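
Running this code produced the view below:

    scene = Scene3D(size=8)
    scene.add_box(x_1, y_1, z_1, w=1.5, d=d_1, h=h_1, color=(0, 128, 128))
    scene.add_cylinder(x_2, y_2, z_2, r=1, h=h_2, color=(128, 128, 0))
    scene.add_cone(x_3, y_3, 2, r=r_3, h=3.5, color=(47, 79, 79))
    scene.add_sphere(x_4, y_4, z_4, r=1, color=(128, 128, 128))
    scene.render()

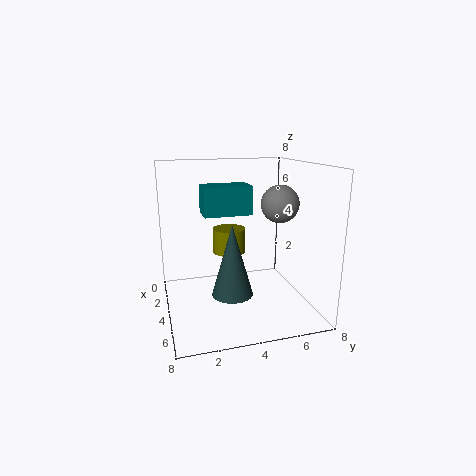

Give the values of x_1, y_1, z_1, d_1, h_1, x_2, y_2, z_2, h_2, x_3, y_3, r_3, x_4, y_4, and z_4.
x_1 = 3.5, y_1 = 2, z_1 = 5.5, d_1 = 2.5, h_1 = 1.5, x_2 = 2, y_2 = 4, z_2 = 2.5, h_2 = 1.5, x_3 = 6.5, y_3 = 3, r_3 = 1, x_4 = 5, y_4 = 6, z_4 = 6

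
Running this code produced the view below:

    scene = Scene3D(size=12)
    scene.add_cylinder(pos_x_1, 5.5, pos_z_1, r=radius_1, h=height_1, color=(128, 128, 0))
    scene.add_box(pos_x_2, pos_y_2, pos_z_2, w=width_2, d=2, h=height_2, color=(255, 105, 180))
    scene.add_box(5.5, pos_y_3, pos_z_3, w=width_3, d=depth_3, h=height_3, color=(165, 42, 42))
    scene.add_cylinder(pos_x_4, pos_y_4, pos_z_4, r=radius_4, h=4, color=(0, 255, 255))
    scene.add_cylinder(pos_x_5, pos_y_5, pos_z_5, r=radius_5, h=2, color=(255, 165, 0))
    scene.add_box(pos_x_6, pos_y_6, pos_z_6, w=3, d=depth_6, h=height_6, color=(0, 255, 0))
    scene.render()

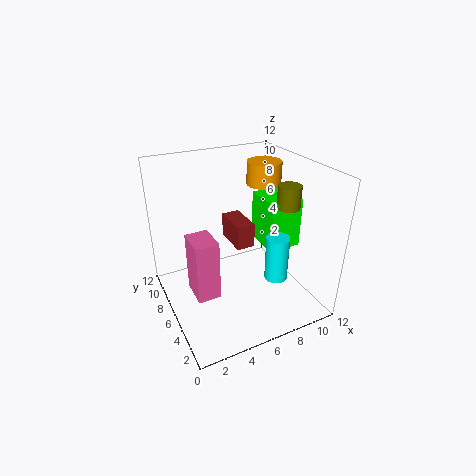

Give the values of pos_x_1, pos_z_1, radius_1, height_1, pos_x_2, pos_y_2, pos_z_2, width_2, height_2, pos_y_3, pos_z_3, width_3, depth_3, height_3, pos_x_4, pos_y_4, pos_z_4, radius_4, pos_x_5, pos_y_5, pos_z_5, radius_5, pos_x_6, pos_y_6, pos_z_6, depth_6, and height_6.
pos_x_1 = 10.5, pos_z_1 = 8, radius_1 = 1, height_1 = 2, pos_x_2 = 0.5, pos_y_2 = 0.5, pos_z_2 = 5.5, width_2 = 1.5, height_2 = 4, pos_y_3 = 5, pos_z_3 = 5.5, width_3 = 1.5, depth_3 = 3, height_3 = 2, pos_x_4 = 9, pos_y_4 = 4.5, pos_z_4 = 2, radius_4 = 1, pos_x_5 = 9.5, pos_y_5 = 8, pos_z_5 = 9.5, radius_5 = 1.5, pos_x_6 = 9, pos_y_6 = 5.5, pos_z_6 = 4, depth_6 = 3.5, height_6 = 4.5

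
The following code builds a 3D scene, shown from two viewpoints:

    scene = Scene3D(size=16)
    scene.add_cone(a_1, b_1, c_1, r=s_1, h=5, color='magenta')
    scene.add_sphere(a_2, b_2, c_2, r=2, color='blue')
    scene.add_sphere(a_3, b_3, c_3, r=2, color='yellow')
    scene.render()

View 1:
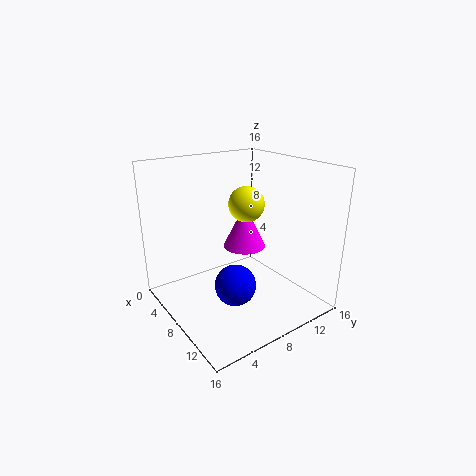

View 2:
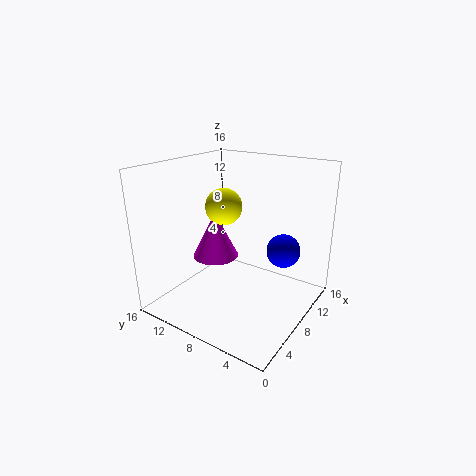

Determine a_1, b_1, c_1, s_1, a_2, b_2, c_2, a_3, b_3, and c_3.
a_1 = 6.5, b_1 = 10, c_1 = 6, s_1 = 2.5, a_2 = 12.5, b_2 = 4.5, c_2 = 5.5, a_3 = 7.5, b_3 = 9.5, c_3 = 11.5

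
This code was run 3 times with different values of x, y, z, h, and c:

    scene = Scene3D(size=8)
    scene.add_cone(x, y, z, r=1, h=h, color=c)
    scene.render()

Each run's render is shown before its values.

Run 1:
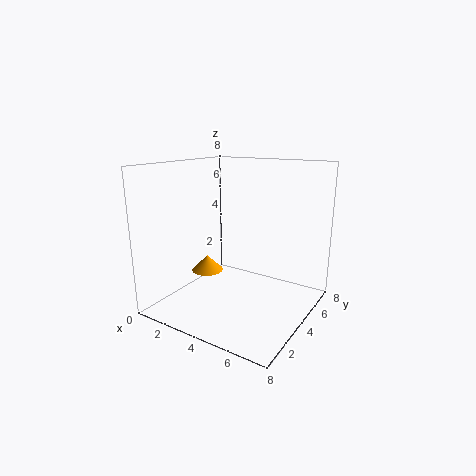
x = 1; y = 5; z = 1; h = 1; c = 'orange'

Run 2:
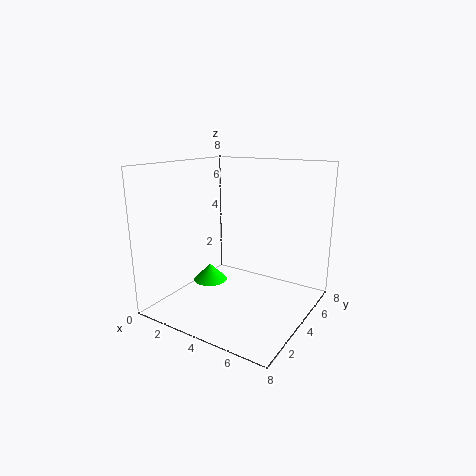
x = 2; y = 4; z = 1; h = 1; c = 'lime'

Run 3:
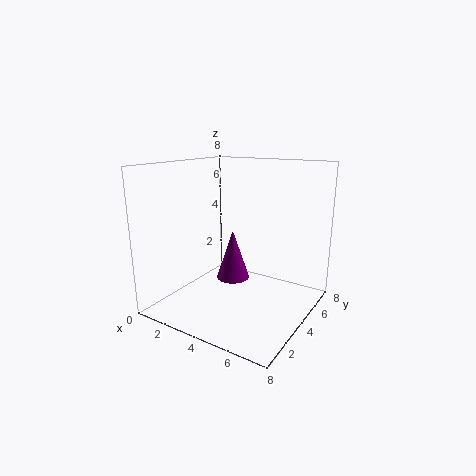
x = 3; y = 5; z = 1; h = 3; c = 'purple'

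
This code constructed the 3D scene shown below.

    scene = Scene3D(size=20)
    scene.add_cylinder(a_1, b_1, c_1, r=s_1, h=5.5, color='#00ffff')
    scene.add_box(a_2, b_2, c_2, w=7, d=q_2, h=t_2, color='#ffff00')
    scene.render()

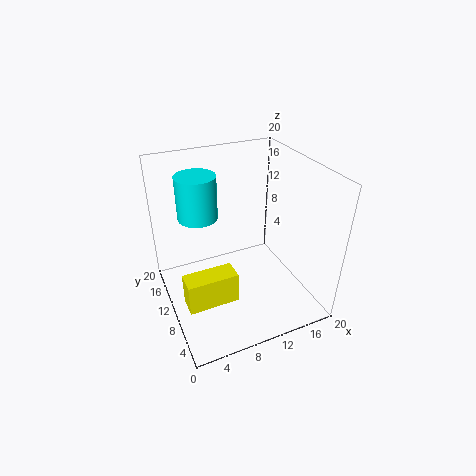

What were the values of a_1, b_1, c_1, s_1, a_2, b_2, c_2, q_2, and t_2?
a_1 = 4.5, b_1 = 10, c_1 = 14.5, s_1 = 2.5, a_2 = 1.5, b_2 = 6.5, c_2 = 2, q_2 = 3, t_2 = 4.5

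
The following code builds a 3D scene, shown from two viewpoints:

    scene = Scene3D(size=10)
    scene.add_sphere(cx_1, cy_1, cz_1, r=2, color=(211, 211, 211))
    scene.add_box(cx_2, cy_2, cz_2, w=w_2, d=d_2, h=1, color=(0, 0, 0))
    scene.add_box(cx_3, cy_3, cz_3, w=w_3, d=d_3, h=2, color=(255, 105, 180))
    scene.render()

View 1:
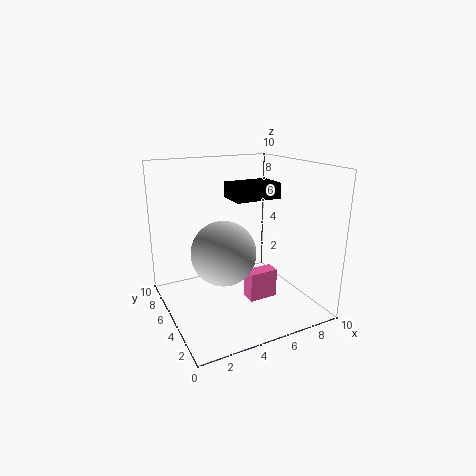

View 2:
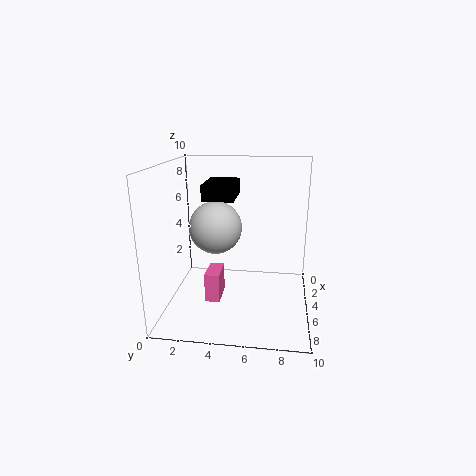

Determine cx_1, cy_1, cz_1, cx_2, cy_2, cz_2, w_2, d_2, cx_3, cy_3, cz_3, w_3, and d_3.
cx_1 = 3
cy_1 = 3
cz_1 = 5
cx_2 = 4
cy_2 = 3
cz_2 = 8
w_2 = 3
d_2 = 2
cx_3 = 5
cy_3 = 3
cz_3 = 1
w_3 = 2
d_3 = 1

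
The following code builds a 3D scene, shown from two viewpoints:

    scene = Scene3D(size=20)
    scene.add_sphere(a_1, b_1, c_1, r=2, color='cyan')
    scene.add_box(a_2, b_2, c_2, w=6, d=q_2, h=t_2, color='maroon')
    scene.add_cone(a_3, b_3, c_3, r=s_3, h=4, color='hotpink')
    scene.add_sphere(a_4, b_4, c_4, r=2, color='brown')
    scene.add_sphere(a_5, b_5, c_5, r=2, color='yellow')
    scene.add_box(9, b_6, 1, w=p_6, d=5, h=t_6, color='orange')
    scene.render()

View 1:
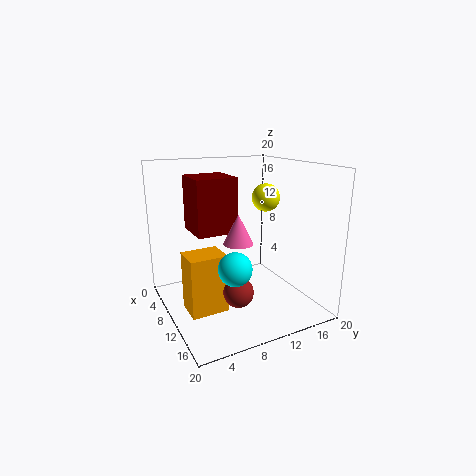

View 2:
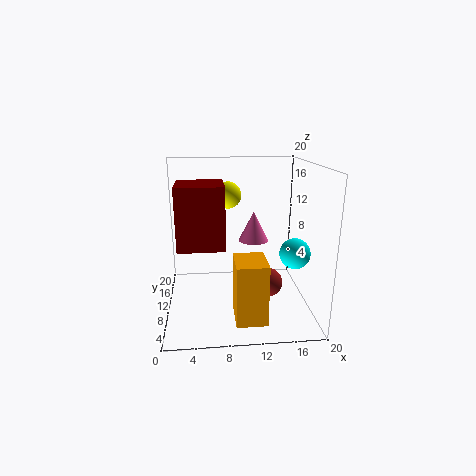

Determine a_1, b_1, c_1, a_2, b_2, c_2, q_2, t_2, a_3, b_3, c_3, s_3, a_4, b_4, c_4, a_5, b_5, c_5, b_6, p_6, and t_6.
a_1 = 17, b_1 = 6, c_1 = 9, a_2 = 2, b_2 = 5, c_2 = 10, q_2 = 6, t_2 = 8, a_3 = 12, b_3 = 9, c_3 = 10, s_3 = 2, a_4 = 14, b_4 = 8, c_4 = 4, a_5 = 9, b_5 = 15, c_5 = 15, b_6 = 2, p_6 = 4, t_6 = 8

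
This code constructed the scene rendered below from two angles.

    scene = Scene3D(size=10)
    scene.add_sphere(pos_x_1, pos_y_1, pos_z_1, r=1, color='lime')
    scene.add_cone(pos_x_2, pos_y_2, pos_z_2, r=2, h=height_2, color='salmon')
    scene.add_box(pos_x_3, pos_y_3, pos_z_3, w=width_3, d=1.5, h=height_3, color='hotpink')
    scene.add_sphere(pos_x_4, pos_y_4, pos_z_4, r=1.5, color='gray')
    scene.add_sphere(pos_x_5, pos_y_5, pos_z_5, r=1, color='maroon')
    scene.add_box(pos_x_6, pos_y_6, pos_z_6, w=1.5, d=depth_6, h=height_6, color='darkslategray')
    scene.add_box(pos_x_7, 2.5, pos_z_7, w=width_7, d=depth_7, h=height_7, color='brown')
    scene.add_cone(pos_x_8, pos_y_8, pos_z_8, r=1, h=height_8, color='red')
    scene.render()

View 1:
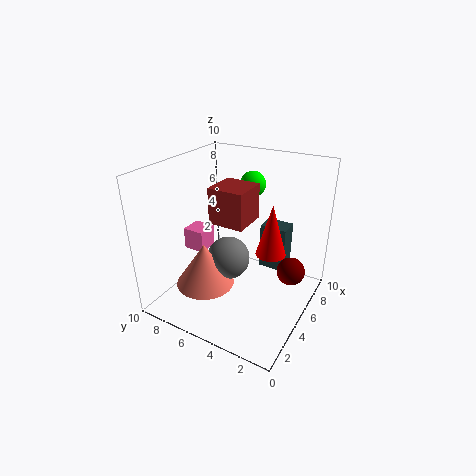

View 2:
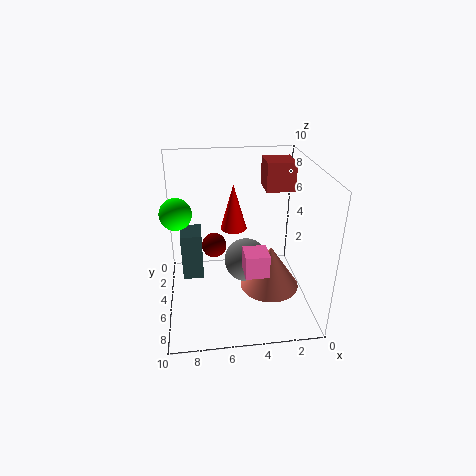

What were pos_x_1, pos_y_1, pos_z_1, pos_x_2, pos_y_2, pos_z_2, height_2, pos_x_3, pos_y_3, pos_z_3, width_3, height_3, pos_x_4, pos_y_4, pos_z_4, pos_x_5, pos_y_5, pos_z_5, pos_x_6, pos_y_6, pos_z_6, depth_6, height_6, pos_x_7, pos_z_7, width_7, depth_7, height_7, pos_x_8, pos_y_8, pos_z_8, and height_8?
pos_x_1 = 9; pos_y_1 = 6; pos_z_1 = 7.5; pos_x_2 = 3; pos_y_2 = 6.5; pos_z_2 = 2; height_2 = 3; pos_x_3 = 3.5; pos_y_3 = 7; pos_z_3 = 4; width_3 = 1.5; height_3 = 1.5; pos_x_4 = 4.5; pos_y_4 = 5.5; pos_z_4 = 3.5; pos_x_5 = 6.5; pos_y_5 = 1.5; pos_z_5 = 2.5; pos_x_6 = 7.5; pos_y_6 = 2.5; pos_z_6 = 1.5; depth_6 = 2; height_6 = 3.5; pos_x_7 = 1; pos_z_7 = 8; width_7 = 2; depth_7 = 2; height_7 = 2; pos_x_8 = 5; pos_y_8 = 2.5; pos_z_8 = 4.5; height_8 = 3.5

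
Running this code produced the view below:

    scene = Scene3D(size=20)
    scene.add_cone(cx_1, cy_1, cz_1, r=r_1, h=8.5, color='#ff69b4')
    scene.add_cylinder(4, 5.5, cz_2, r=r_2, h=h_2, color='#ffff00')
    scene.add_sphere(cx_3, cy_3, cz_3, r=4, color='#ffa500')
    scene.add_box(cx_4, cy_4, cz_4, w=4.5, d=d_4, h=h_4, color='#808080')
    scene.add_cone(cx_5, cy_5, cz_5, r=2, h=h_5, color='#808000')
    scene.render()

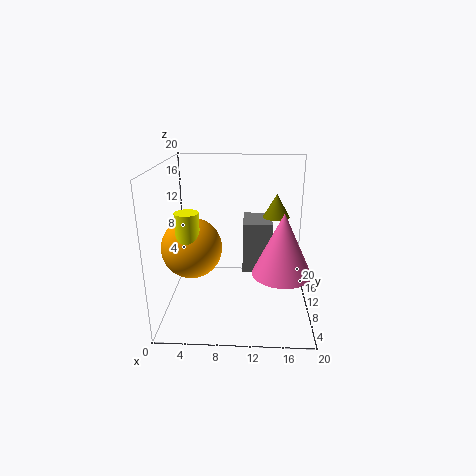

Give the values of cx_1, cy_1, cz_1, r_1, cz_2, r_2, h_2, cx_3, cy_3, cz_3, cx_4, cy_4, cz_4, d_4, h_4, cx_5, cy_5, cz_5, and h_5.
cx_1 = 16; cy_1 = 7.5; cz_1 = 6; r_1 = 4; cz_2 = 9.5; r_2 = 1.5; h_2 = 5.5; cx_3 = 4; cy_3 = 7.5; cz_3 = 9.5; cx_4 = 10.5; cy_4 = 14; cz_4 = 2.5; d_4 = 6; h_4 = 8; cx_5 = 15.5; cy_5 = 15; cz_5 = 11.5; h_5 = 3.5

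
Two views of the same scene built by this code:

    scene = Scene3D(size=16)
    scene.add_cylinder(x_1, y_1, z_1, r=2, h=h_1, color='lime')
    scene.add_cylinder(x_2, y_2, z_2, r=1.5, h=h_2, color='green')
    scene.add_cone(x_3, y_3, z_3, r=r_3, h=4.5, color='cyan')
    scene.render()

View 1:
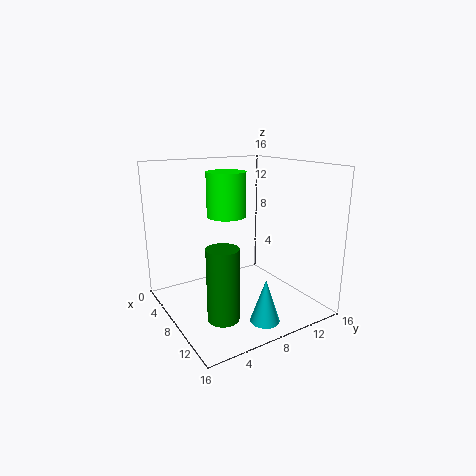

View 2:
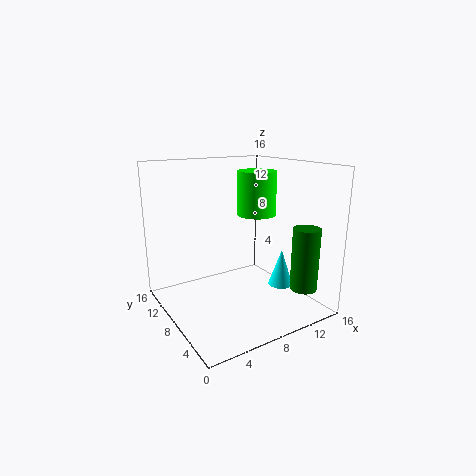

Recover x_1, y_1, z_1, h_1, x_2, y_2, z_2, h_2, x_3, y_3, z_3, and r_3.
x_1 = 9
y_1 = 6
z_1 = 11
h_1 = 4.5
x_2 = 13.5
y_2 = 3
z_2 = 2.5
h_2 = 7
x_3 = 14
y_3 = 7.5
z_3 = 1
r_3 = 1.5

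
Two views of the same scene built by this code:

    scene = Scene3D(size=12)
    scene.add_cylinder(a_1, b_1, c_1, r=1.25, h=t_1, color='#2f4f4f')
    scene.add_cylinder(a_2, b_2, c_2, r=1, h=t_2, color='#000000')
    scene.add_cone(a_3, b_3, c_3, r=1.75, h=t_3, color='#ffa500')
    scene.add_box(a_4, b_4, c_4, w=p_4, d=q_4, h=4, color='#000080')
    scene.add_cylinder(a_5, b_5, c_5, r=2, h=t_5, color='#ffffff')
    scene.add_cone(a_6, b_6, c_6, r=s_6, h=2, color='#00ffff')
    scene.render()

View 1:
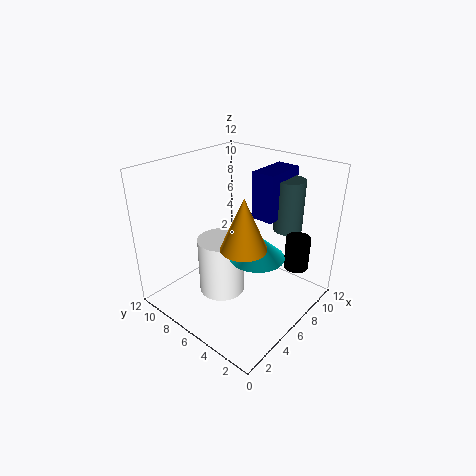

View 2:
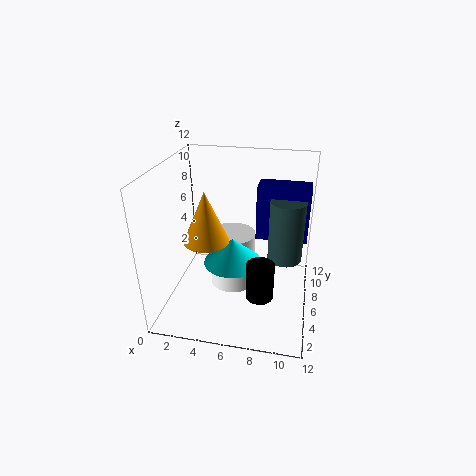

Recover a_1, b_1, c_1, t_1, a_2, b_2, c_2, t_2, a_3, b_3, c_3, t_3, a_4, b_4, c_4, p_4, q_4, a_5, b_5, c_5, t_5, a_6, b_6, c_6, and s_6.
a_1 = 10, b_1 = 3.75, c_1 = 6, t_1 = 4.5, a_2 = 8.5, b_2 = 1.75, c_2 = 3.75, t_2 = 2.75, a_3 = 4, b_3 = 3.75, c_3 = 6.75, t_3 = 4, a_4 = 7.75, b_4 = 4, c_4 = 7.25, p_4 = 3.75, q_4 = 2, a_5 = 5.25, b_5 = 7.25, c_5 = 0.75, t_5 = 5, a_6 = 6, b_6 = 4, c_6 = 5, s_6 = 2.25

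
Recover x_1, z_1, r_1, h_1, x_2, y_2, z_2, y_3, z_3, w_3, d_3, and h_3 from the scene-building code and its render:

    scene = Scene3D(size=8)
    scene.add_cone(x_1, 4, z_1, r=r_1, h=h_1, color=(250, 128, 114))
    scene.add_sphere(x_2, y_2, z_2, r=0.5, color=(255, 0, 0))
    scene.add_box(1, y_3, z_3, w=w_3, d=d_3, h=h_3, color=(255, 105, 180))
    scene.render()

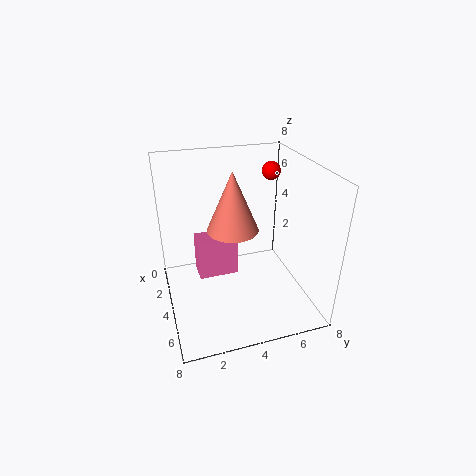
x_1 = 3
z_1 = 4
r_1 = 1.5
h_1 = 3.5
x_2 = 3.5
y_2 = 6
z_2 = 7.5
y_3 = 2
z_3 = 0.5
w_3 = 1.5
d_3 = 2.5
h_3 = 2.5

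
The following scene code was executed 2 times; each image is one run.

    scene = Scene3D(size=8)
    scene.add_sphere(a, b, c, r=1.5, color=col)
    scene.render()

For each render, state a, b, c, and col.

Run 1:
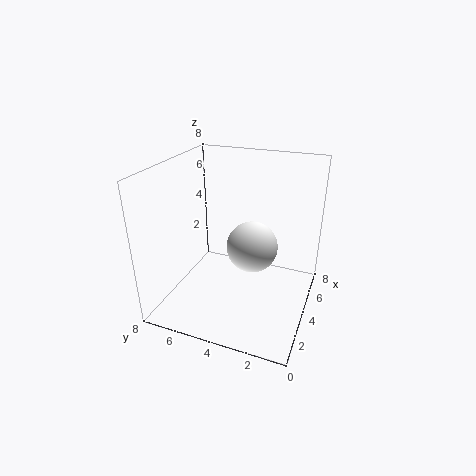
a = 5
b = 3.5
c = 3
col = 'white'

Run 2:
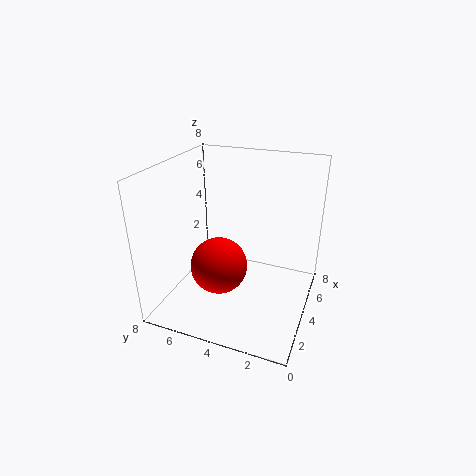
a = 2.5
b = 4.5
c = 3
col = 'red'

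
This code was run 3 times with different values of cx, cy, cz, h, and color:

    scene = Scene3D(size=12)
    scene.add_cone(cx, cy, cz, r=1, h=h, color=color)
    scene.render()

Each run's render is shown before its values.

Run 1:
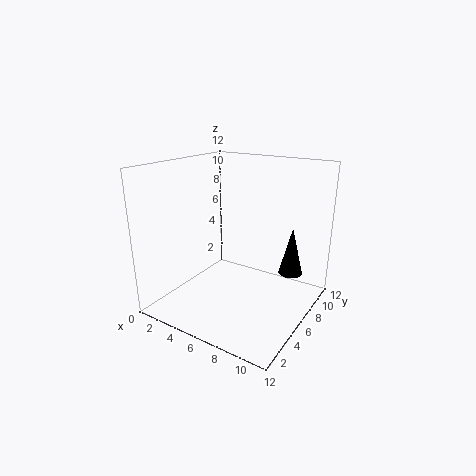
cx = 10, cy = 8, cz = 3, h = 4, color = 'black'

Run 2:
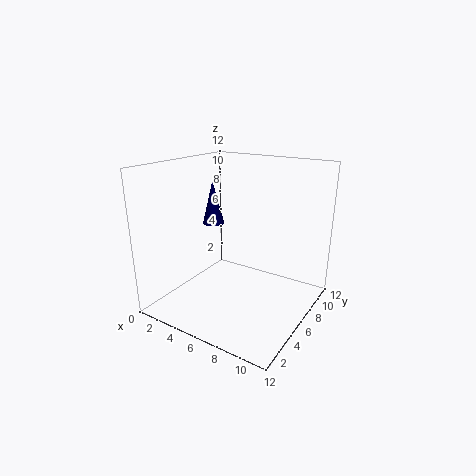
cx = 2, cy = 8, cz = 6, h = 4, color = 'navy'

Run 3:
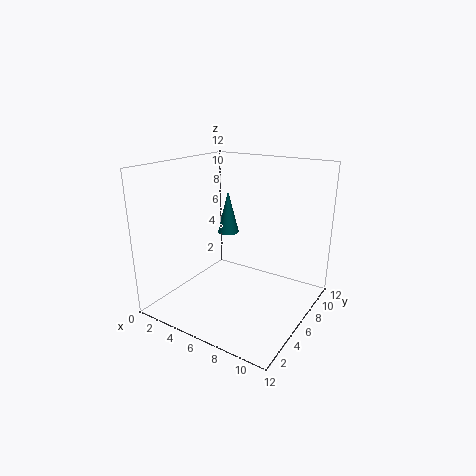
cx = 3, cy = 9, cz = 5, h = 4, color = 'teal'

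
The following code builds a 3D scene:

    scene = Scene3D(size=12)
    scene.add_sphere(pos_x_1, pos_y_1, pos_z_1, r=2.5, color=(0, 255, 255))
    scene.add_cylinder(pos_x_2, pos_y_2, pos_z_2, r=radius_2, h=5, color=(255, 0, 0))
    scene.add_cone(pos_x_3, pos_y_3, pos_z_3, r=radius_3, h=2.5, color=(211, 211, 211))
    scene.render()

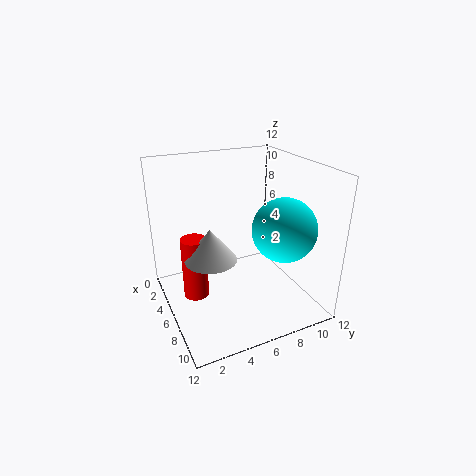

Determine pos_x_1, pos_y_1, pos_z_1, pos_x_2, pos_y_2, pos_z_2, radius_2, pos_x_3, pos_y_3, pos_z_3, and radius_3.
pos_x_1 = 9, pos_y_1 = 8.5, pos_z_1 = 7.5, pos_x_2 = 6.5, pos_y_2 = 2, pos_z_2 = 2, radius_2 = 1, pos_x_3 = 7.5, pos_y_3 = 3, pos_z_3 = 5.5, radius_3 = 2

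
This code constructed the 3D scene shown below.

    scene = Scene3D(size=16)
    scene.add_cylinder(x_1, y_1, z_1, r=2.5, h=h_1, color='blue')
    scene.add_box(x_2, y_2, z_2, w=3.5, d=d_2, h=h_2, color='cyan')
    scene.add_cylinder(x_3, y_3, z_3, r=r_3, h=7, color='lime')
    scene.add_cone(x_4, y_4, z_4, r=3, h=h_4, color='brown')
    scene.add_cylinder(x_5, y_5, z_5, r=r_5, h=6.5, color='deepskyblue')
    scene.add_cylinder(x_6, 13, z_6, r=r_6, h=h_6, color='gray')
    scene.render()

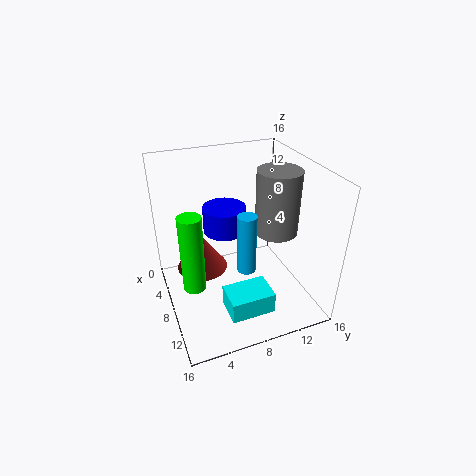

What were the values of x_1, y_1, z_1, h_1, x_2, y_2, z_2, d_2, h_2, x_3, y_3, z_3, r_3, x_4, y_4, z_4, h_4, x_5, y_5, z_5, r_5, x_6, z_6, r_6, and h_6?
x_1 = 5, y_1 = 7.5, z_1 = 7.5, h_1 = 3, x_2 = 9.5, y_2 = 5.5, z_2 = 0.5, d_2 = 5, h_2 = 2.5, x_3 = 14, y_3 = 1.5, z_3 = 8, r_3 = 1, x_4 = 5, y_4 = 4.5, z_4 = 3, h_4 = 4.5, x_5 = 10.5, y_5 = 8, z_5 = 5.5, r_5 = 1, x_6 = 7.5, z_6 = 7.5, r_6 = 2.5, h_6 = 7.5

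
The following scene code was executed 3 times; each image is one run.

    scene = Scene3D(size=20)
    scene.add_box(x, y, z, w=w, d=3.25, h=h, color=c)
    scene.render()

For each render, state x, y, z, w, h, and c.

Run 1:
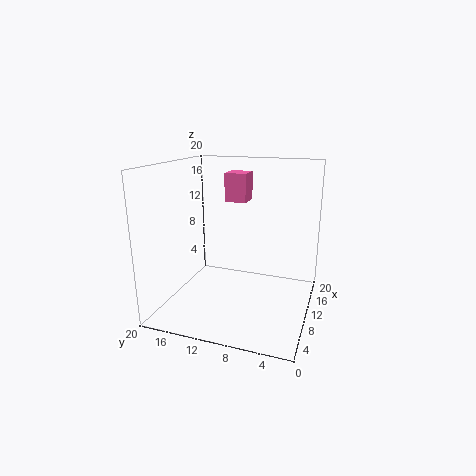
x = 14
y = 10.25
z = 14
w = 3.5
h = 4.25
c = 'hotpink'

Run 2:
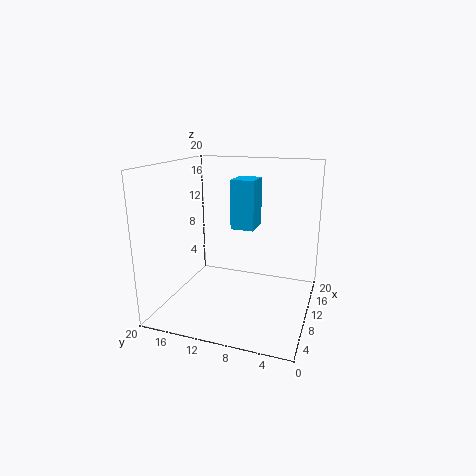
x = 9.75
y = 7.75
z = 11.25
w = 4
h = 6.75
c = 'deepskyblue'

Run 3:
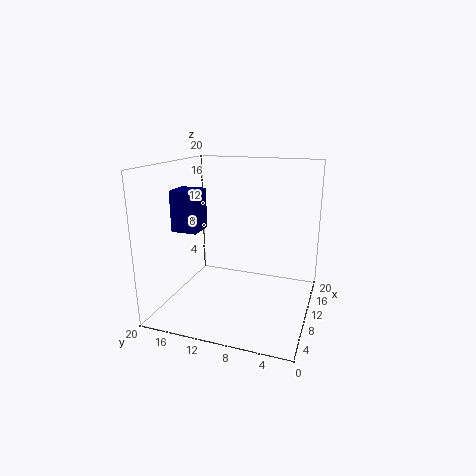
x = 2.75
y = 12.75
z = 12.5
w = 3.25
h = 5
c = 'navy'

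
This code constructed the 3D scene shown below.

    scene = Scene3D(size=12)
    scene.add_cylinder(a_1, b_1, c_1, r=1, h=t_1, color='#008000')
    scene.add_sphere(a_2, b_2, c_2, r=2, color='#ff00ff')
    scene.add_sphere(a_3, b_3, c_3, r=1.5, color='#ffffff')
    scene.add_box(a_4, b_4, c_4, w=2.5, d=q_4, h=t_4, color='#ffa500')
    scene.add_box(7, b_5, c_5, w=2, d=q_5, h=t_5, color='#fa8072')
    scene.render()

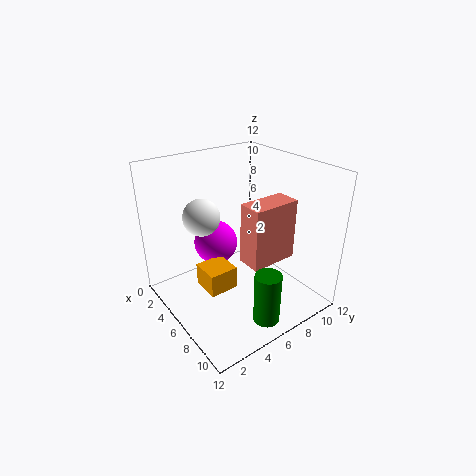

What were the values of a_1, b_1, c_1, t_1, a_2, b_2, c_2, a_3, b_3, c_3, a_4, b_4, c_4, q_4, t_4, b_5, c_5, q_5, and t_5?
a_1 = 11; b_1 = 5; c_1 = 1.5; t_1 = 4; a_2 = 2.5; b_2 = 6; c_2 = 4; a_3 = 4.5; b_3 = 3.5; c_3 = 8; a_4 = 4; b_4 = 3; c_4 = 1.5; q_4 = 2.5; t_4 = 2; b_5 = 5.5; c_5 = 4.5; q_5 = 4; t_5 = 5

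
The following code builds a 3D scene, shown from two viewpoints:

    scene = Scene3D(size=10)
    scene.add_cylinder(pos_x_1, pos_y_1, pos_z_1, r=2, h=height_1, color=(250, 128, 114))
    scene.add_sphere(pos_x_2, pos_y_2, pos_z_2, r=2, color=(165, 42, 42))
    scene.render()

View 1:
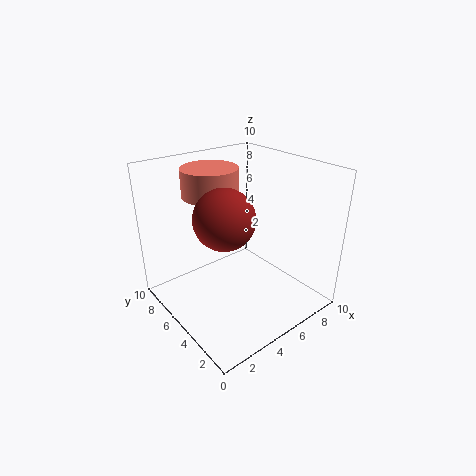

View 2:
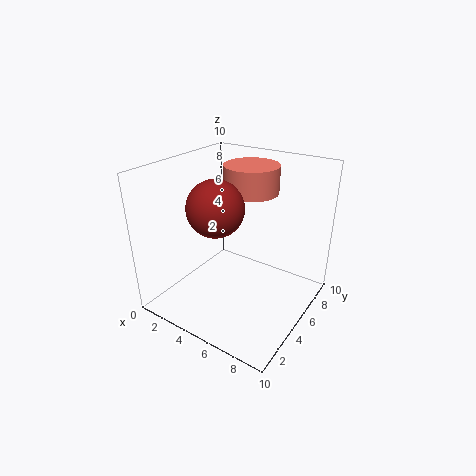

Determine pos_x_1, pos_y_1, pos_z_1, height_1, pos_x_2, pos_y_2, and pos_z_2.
pos_x_1 = 4.5, pos_y_1 = 7.5, pos_z_1 = 7.5, height_1 = 2, pos_x_2 = 3.5, pos_y_2 = 4.5, pos_z_2 = 7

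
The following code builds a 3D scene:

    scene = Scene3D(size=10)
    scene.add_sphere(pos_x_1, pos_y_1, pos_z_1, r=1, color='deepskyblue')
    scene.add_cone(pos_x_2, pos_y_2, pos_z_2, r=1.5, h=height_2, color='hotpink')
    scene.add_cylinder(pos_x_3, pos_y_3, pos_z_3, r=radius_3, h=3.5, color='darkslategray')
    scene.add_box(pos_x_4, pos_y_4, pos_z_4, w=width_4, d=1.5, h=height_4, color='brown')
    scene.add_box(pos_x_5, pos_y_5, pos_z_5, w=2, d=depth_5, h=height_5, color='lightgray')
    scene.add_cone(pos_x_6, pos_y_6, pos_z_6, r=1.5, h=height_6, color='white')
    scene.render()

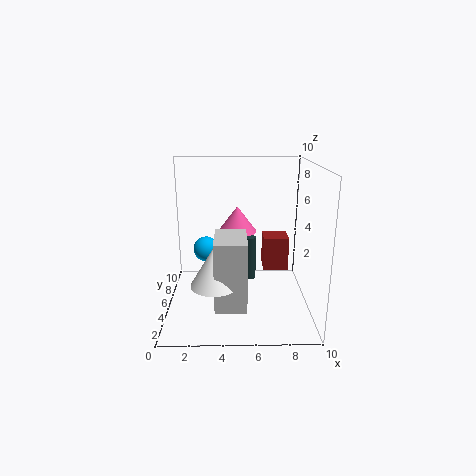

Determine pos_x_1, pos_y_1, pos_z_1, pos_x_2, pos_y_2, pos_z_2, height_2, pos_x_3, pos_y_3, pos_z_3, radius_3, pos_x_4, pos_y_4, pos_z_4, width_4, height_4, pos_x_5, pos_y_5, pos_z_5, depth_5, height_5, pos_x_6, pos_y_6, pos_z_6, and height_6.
pos_x_1 = 2.5, pos_y_1 = 8, pos_z_1 = 3, pos_x_2 = 5, pos_y_2 = 8, pos_z_2 = 4.5, height_2 = 2, pos_x_3 = 6, pos_y_3 = 8, pos_z_3 = 0.5, radius_3 = 0.5, pos_x_4 = 6.5, pos_y_4 = 2, pos_z_4 = 4, width_4 = 1.5, height_4 = 2, pos_x_5 = 3.5, pos_y_5 = 1, pos_z_5 = 1.5, depth_5 = 3, height_5 = 4.5, pos_x_6 = 3.5, pos_y_6 = 2, pos_z_6 = 3, height_6 = 2.5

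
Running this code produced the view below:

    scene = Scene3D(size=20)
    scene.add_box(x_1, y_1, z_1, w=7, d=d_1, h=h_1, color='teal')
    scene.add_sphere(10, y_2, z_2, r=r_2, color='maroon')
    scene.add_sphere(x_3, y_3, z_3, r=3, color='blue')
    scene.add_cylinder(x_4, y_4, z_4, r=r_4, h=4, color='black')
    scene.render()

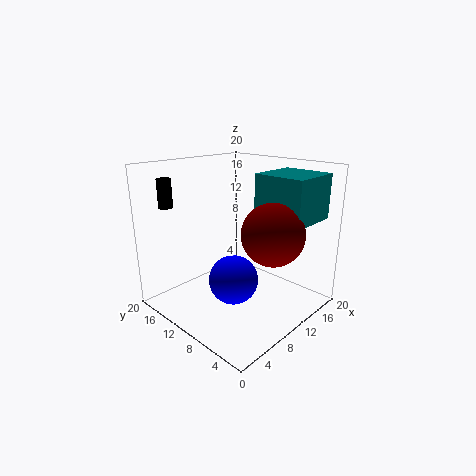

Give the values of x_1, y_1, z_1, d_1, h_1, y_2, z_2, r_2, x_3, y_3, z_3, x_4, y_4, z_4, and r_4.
x_1 = 11; y_1 = 1; z_1 = 13; d_1 = 7; h_1 = 6; y_2 = 4; z_2 = 12; r_2 = 4; x_3 = 5; y_3 = 6; z_3 = 7; x_4 = 4; y_4 = 18; z_4 = 14; r_4 = 1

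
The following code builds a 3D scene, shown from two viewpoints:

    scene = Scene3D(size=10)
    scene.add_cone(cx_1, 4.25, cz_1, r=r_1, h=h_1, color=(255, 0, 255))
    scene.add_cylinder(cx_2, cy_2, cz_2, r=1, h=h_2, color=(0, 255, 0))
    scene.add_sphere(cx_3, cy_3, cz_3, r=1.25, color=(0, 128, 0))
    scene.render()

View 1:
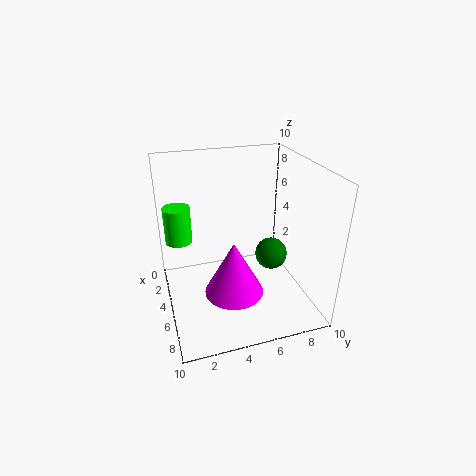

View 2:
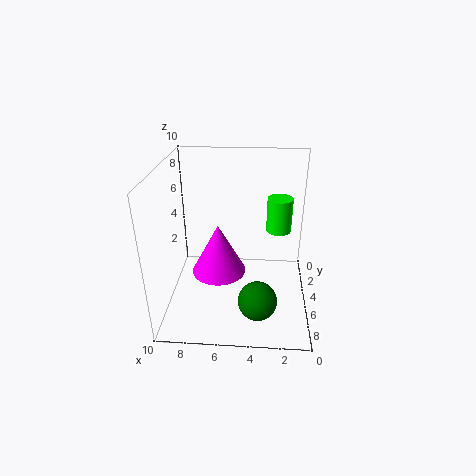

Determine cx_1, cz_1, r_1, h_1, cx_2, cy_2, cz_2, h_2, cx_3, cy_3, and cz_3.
cx_1 = 6.5; cz_1 = 1.75; r_1 = 2; h_1 = 3.75; cx_2 = 2; cy_2 = 1.25; cz_2 = 3.75; h_2 = 2.75; cx_3 = 3.5; cy_3 = 8.25; cz_3 = 2.25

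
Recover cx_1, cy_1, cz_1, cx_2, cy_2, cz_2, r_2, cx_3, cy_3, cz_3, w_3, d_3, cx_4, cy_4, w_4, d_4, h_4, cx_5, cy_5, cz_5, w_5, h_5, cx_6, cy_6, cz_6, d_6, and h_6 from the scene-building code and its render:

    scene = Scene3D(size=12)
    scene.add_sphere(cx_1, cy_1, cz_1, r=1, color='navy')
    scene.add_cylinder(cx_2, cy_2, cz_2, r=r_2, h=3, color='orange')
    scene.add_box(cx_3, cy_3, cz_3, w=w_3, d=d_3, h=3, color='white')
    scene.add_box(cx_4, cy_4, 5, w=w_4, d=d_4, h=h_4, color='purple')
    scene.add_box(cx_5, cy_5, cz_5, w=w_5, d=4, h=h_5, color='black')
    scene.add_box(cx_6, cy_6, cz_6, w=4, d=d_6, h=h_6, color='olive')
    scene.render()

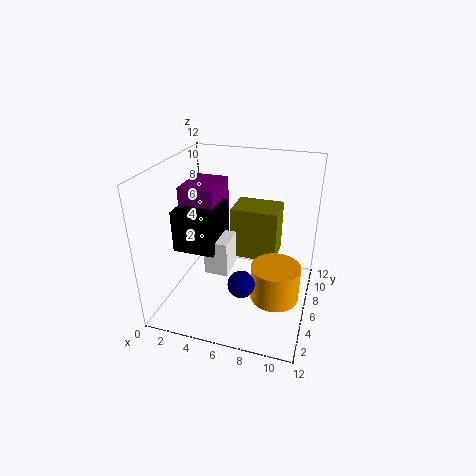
cx_1 = 7.5
cy_1 = 2
cz_1 = 4.5
cx_2 = 9.5
cy_2 = 5
cz_2 = 1.5
r_2 = 2
cx_3 = 3.5
cy_3 = 4.5
cz_3 = 3
w_3 = 2
d_3 = 2.5
cx_4 = 1
cy_4 = 5.5
w_4 = 3
d_4 = 4
h_4 = 5
cx_5 = 1
cy_5 = 4
cz_5 = 5
w_5 = 3.5
h_5 = 3.5
cx_6 = 5
cy_6 = 7
cz_6 = 3.5
d_6 = 3
h_6 = 4.5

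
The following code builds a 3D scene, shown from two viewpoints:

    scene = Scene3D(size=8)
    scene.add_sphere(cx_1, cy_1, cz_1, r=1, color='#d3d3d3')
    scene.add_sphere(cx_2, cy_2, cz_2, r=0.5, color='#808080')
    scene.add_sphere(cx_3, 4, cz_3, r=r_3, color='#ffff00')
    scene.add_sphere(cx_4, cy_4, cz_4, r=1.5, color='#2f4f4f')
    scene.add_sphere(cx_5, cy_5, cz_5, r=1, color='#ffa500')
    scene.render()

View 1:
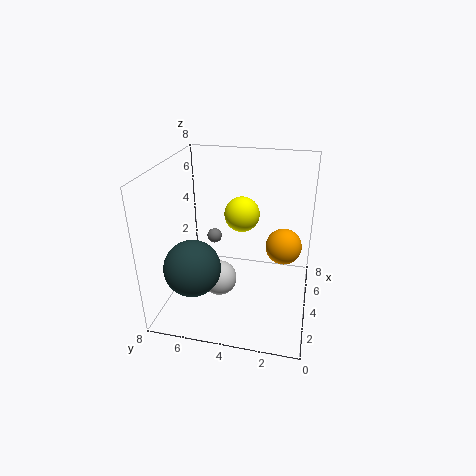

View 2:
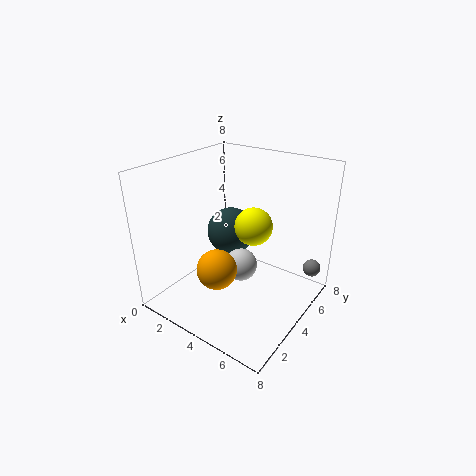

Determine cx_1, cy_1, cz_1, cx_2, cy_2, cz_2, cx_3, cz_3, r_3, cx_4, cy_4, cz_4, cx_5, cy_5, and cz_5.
cx_1 = 3.5
cy_1 = 5
cz_1 = 1.5
cx_2 = 7.5
cy_2 = 6.5
cz_2 = 2
cx_3 = 5
cz_3 = 5
r_3 = 1
cx_4 = 2
cy_4 = 6
cz_4 = 3
cx_5 = 4.5
cy_5 = 1.5
cz_5 = 3.5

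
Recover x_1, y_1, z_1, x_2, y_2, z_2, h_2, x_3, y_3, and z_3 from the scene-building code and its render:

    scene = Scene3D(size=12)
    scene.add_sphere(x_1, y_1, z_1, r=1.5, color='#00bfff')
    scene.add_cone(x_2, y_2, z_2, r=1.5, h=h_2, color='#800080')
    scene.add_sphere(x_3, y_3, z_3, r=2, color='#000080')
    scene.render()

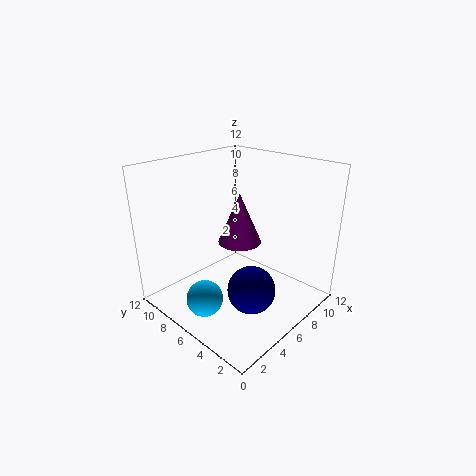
x_1 = 2.5, y_1 = 6.5, z_1 = 1.5, x_2 = 3.5, y_2 = 3.5, z_2 = 7.5, h_2 = 3.5, x_3 = 5.5, y_3 = 4, z_3 = 2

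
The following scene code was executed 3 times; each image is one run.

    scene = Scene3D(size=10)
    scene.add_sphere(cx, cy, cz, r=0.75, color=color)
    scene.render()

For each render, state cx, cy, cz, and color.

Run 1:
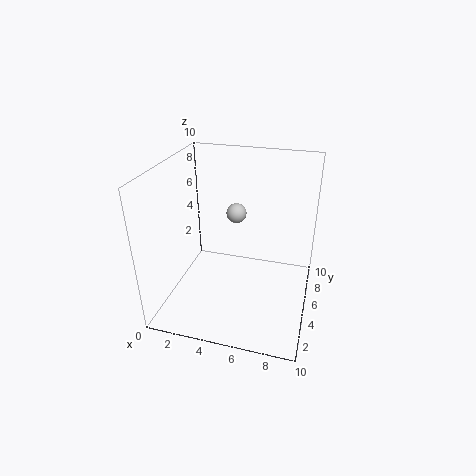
cx = 4.25
cy = 7.25
cz = 5.75
color = 'lightgray'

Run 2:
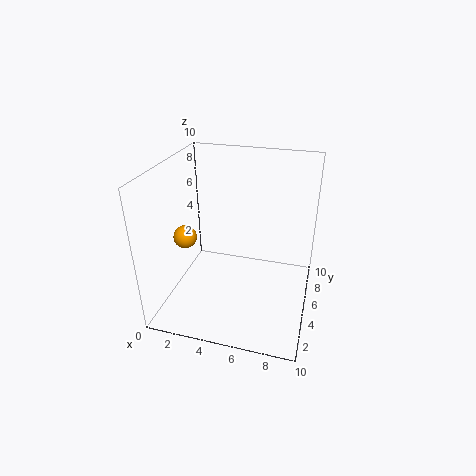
cx = 2
cy = 3
cz = 5.75
color = 'orange'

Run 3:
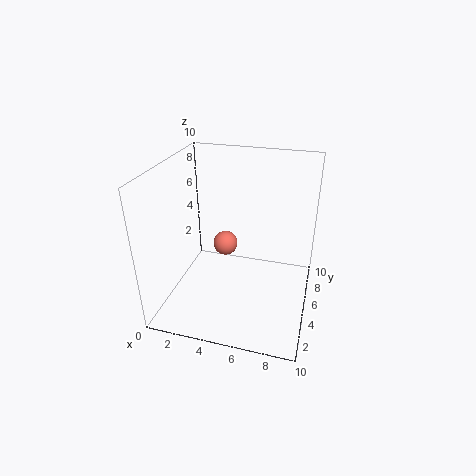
cx = 4.75
cy = 3
cz = 5.75
color = 'salmon'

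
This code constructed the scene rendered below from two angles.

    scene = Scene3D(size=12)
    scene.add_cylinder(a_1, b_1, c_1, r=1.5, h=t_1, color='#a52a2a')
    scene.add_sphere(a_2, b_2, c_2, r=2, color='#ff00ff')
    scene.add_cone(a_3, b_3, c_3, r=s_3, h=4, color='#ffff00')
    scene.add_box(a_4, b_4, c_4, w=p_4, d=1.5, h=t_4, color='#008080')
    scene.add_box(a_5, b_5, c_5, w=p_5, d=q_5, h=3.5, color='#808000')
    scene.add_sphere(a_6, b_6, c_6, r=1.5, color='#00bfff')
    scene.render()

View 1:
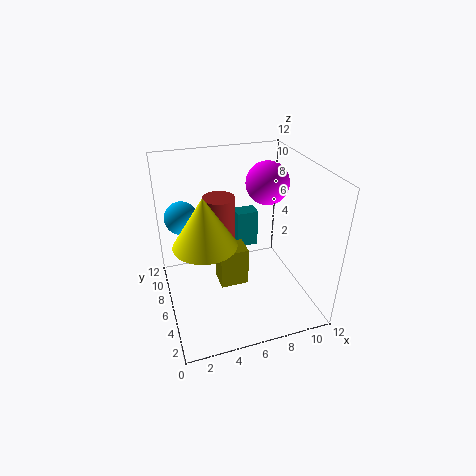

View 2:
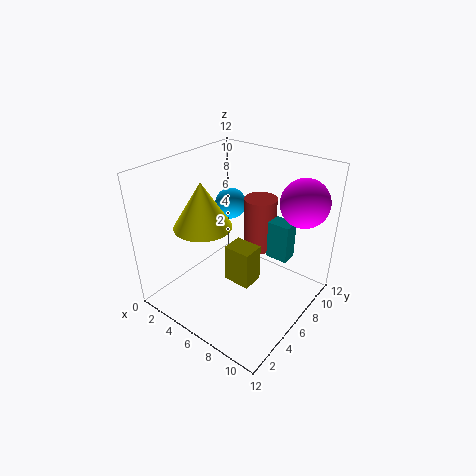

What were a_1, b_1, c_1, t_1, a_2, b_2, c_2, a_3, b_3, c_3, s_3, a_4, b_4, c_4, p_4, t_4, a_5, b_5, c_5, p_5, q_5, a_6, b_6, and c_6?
a_1 = 5.5
b_1 = 10
c_1 = 3
t_1 = 5
a_2 = 10
b_2 = 9.5
c_2 = 9
a_3 = 3
b_3 = 5
c_3 = 6.5
s_3 = 2.5
a_4 = 7
b_4 = 9
c_4 = 3
p_4 = 2
t_4 = 3.5
a_5 = 4.5
b_5 = 6
c_5 = 1
p_5 = 2.5
q_5 = 2
a_6 = 2
b_6 = 10
c_6 = 6.5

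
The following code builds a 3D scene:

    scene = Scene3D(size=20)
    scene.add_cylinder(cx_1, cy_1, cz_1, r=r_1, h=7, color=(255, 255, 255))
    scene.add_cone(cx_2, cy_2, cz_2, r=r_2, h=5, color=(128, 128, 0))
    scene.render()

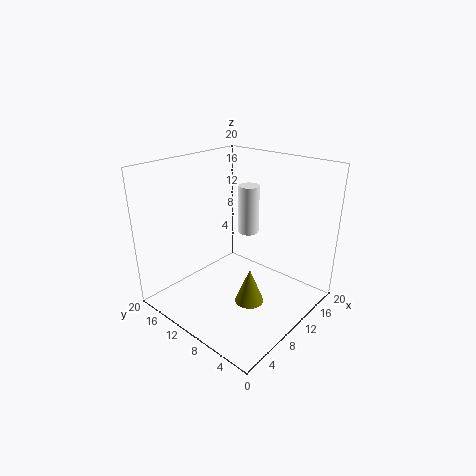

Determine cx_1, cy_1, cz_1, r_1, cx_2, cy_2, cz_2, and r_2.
cx_1 = 13.5
cy_1 = 11
cz_1 = 9.5
r_1 = 1.5
cx_2 = 9
cy_2 = 7
cz_2 = 1.5
r_2 = 2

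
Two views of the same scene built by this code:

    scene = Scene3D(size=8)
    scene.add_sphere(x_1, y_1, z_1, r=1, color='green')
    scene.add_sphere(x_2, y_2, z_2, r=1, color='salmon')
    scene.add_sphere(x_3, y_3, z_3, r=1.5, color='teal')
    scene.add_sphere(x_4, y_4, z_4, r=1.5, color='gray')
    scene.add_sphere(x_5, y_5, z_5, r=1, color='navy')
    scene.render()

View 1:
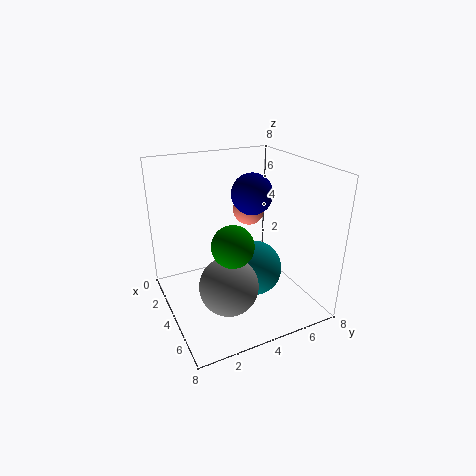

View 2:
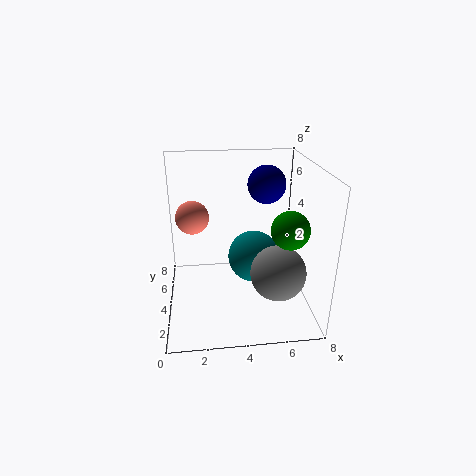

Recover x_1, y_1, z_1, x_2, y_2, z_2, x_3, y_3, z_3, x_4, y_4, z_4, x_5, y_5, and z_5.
x_1 = 6.5
y_1 = 2.5
z_1 = 5
x_2 = 1.5
y_2 = 6
z_2 = 4.5
x_3 = 5
y_3 = 4.5
z_3 = 2.5
x_4 = 6
y_4 = 2.5
z_4 = 2.5
x_5 = 5.5
y_5 = 4
z_5 = 7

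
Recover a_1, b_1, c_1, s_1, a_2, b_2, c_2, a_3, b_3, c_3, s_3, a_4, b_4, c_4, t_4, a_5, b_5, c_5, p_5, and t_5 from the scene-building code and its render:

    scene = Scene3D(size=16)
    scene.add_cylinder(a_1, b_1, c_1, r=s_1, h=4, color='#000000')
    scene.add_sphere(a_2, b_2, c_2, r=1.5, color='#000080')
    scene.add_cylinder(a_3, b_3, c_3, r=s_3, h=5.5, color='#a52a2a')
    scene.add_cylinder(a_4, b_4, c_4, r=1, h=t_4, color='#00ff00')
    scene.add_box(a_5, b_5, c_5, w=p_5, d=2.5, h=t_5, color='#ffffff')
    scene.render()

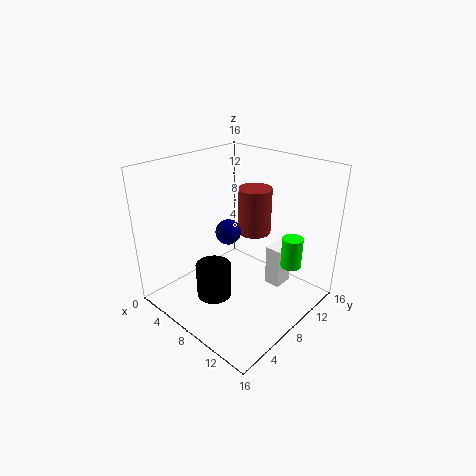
a_1 = 6.5
b_1 = 5.5
c_1 = 1
s_1 = 2
a_2 = 5.5
b_2 = 9
c_2 = 7.5
a_3 = 7
b_3 = 12
c_3 = 7
s_3 = 2
a_4 = 15
b_4 = 8
c_4 = 7.5
t_4 = 3
a_5 = 9
b_5 = 12
c_5 = 0.5
p_5 = 2
t_5 = 5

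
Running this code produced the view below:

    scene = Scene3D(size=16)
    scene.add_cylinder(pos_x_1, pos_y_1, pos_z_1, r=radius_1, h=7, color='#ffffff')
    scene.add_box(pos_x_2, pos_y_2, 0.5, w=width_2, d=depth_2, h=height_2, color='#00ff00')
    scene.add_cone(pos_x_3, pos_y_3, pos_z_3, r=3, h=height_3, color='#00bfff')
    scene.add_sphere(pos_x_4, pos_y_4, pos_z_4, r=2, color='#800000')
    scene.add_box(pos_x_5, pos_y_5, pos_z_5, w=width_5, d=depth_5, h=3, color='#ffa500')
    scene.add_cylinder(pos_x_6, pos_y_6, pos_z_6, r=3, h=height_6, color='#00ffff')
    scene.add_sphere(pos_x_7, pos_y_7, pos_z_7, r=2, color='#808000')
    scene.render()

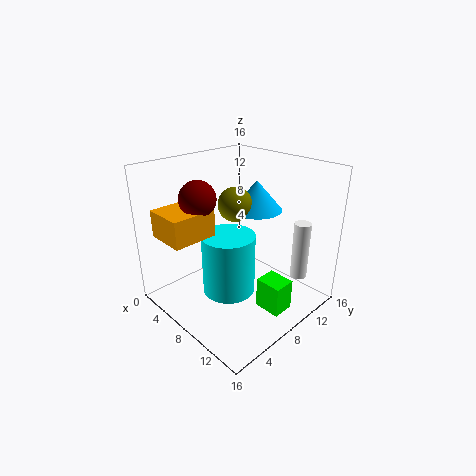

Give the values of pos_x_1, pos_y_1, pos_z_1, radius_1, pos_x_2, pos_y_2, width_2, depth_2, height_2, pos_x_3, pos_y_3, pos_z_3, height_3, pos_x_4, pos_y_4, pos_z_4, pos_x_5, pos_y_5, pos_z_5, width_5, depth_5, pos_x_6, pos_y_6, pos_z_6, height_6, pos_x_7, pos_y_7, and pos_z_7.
pos_x_1 = 12, pos_y_1 = 14.5, pos_z_1 = 2, radius_1 = 1, pos_x_2 = 11, pos_y_2 = 8, width_2 = 3, depth_2 = 2.5, height_2 = 3.5, pos_x_3 = 7, pos_y_3 = 12, pos_z_3 = 10, height_3 = 3.5, pos_x_4 = 5, pos_y_4 = 5, pos_z_4 = 12.5, pos_x_5 = 2, pos_y_5 = 1, pos_z_5 = 8.5, width_5 = 4.5, depth_5 = 5, pos_x_6 = 7.5, pos_y_6 = 7, pos_z_6 = 1.5, height_6 = 7, pos_x_7 = 6, pos_y_7 = 9.5, pos_z_7 = 11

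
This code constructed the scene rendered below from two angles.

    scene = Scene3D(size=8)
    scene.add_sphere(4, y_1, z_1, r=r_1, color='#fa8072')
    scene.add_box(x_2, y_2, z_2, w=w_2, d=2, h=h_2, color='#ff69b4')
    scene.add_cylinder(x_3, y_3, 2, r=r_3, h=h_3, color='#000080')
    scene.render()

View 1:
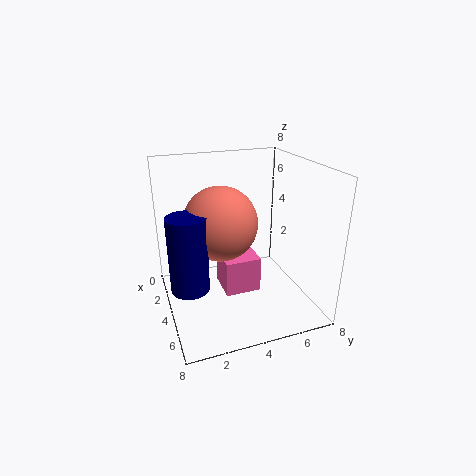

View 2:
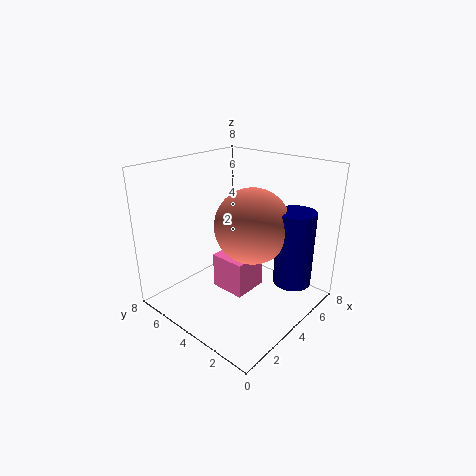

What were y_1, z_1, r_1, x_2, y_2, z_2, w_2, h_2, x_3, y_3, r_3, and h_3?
y_1 = 3, z_1 = 5, r_1 = 2, x_2 = 3, y_2 = 3, z_2 = 1, w_2 = 2, h_2 = 2, x_3 = 5, y_3 = 1, r_3 = 1, h_3 = 4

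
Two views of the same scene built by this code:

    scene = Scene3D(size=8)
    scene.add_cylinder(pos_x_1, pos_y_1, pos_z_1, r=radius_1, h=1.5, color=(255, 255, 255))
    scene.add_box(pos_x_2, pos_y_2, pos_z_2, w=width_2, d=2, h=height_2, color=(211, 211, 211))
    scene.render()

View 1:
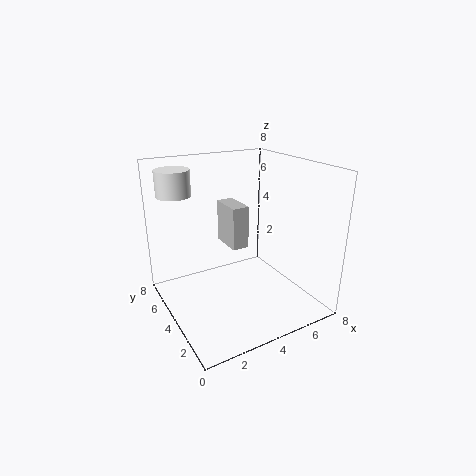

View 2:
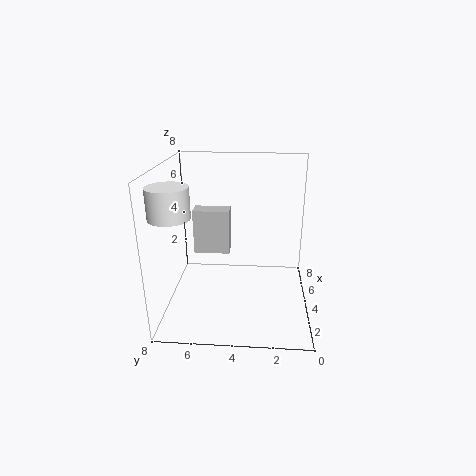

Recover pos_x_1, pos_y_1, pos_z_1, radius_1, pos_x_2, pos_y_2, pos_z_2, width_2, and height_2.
pos_x_1 = 1.5; pos_y_1 = 7; pos_z_1 = 6; radius_1 = 1; pos_x_2 = 4; pos_y_2 = 4.5; pos_z_2 = 3; width_2 = 1; height_2 = 2.5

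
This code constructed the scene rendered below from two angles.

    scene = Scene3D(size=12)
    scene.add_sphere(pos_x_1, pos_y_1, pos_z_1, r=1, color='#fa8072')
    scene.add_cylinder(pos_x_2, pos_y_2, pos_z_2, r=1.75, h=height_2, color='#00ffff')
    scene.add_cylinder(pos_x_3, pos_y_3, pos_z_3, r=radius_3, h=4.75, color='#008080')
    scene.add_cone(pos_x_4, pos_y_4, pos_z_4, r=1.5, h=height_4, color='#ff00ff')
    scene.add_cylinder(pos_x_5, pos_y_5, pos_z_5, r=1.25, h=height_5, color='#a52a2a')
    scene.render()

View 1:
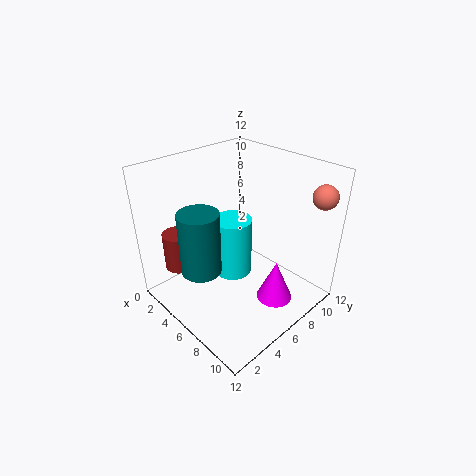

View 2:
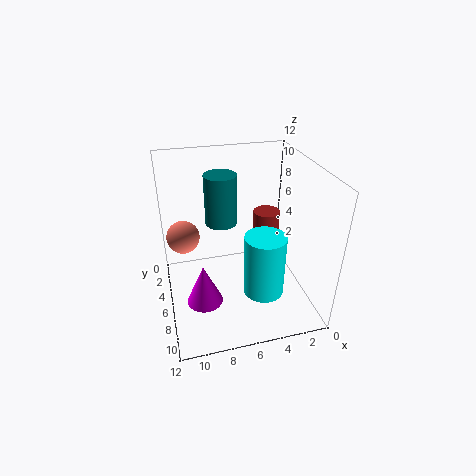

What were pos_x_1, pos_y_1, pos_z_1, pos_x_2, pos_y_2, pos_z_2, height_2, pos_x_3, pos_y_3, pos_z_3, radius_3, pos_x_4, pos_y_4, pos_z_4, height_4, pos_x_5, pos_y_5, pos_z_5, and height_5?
pos_x_1 = 10.75
pos_y_1 = 10.75
pos_z_1 = 9.75
pos_x_2 = 4
pos_y_2 = 7.25
pos_z_2 = 1
height_2 = 5.5
pos_x_3 = 6.5
pos_y_3 = 1.75
pos_z_3 = 5.25
radius_3 = 1.5
pos_x_4 = 9.25
pos_y_4 = 7.25
pos_z_4 = 1
height_4 = 3.5
pos_x_5 = 2.25
pos_y_5 = 2.5
pos_z_5 = 3
height_5 = 3.25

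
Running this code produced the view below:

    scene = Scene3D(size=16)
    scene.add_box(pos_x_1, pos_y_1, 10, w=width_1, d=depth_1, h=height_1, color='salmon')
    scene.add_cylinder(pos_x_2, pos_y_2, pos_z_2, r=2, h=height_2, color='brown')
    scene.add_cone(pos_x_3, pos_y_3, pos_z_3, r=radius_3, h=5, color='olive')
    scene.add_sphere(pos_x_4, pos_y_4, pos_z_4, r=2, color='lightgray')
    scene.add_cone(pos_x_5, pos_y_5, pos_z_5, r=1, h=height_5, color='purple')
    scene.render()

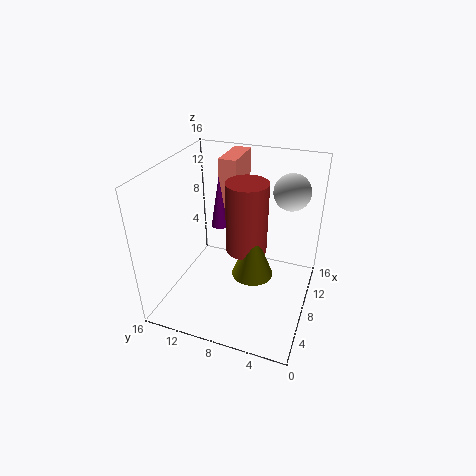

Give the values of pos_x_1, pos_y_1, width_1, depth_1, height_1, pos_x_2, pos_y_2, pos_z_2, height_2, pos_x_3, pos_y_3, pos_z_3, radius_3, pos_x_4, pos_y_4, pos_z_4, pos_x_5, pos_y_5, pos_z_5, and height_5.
pos_x_1 = 10; pos_y_1 = 9; width_1 = 5; depth_1 = 2; height_1 = 6; pos_x_2 = 5; pos_y_2 = 6; pos_z_2 = 9; height_2 = 7; pos_x_3 = 4; pos_y_3 = 5; pos_z_3 = 7; radius_3 = 2; pos_x_4 = 11; pos_y_4 = 3; pos_z_4 = 13; pos_x_5 = 10; pos_y_5 = 11; pos_z_5 = 8; height_5 = 6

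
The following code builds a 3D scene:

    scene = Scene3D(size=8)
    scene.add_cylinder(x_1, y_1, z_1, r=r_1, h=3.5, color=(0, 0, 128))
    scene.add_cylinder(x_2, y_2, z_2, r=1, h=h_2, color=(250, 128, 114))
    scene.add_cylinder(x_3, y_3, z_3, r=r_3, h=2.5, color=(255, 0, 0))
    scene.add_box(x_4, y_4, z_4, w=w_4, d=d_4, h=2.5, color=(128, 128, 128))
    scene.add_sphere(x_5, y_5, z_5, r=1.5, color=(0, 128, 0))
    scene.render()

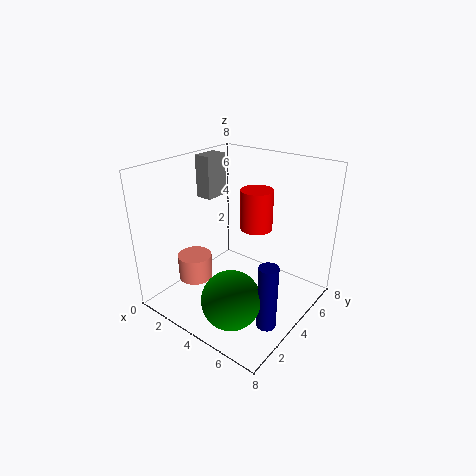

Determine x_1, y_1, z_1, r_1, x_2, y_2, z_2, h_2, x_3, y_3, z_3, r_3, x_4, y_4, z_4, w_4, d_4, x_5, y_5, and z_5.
x_1 = 7
y_1 = 2.5
z_1 = 0.5
r_1 = 0.5
x_2 = 1.5
y_2 = 3
z_2 = 1
h_2 = 1.5
x_3 = 3.5
y_3 = 6.5
z_3 = 3.5
r_3 = 1
x_4 = 0.5
y_4 = 4.5
z_4 = 5.5
w_4 = 1
d_4 = 1.5
x_5 = 5.5
y_5 = 1.5
z_5 = 2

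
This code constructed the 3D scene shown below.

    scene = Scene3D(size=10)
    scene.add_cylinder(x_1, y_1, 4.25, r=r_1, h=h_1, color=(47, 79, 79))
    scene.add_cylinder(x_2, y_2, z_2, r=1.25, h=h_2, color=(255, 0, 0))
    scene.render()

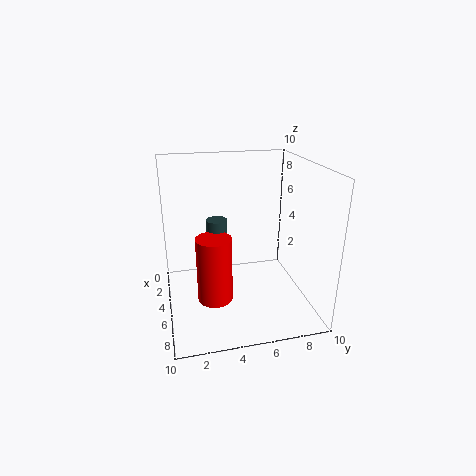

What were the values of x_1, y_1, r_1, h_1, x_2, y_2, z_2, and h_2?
x_1 = 3.75
y_1 = 3.75
r_1 = 0.75
h_1 = 1.75
x_2 = 5.25
y_2 = 3.25
z_2 = 0.5
h_2 = 4.75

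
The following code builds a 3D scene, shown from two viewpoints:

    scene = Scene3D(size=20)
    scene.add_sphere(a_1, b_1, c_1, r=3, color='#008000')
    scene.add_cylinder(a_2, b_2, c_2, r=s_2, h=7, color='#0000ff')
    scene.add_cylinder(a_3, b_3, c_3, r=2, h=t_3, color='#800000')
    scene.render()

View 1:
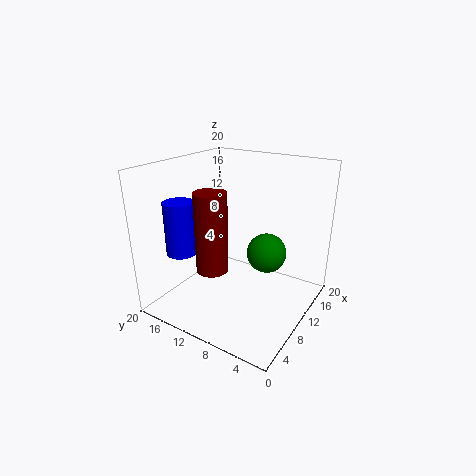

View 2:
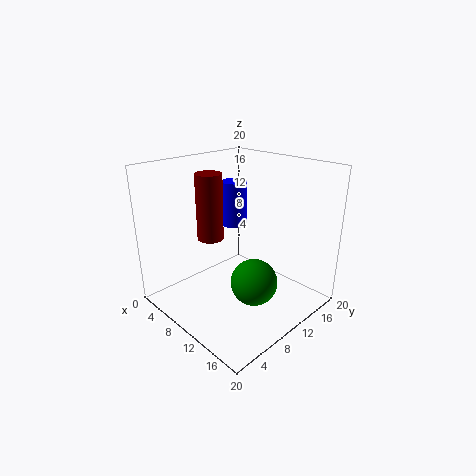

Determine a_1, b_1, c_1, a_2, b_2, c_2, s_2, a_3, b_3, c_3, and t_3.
a_1 = 15; b_1 = 8; c_1 = 6; a_2 = 4; b_2 = 15; c_2 = 9; s_2 = 2; a_3 = 4; b_3 = 10; c_3 = 8; t_3 = 10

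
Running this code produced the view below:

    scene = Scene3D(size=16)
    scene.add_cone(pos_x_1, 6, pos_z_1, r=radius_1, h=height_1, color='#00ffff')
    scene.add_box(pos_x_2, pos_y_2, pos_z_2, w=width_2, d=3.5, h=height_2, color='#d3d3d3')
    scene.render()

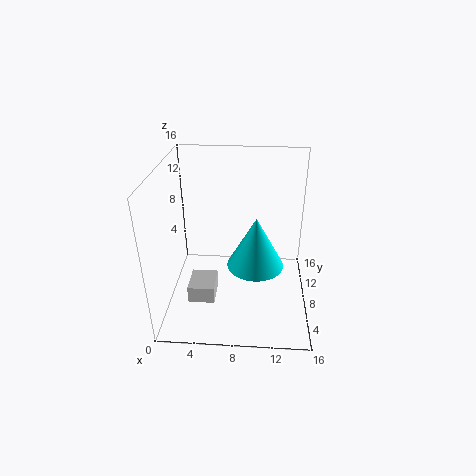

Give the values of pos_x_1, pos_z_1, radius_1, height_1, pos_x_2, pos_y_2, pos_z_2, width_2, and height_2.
pos_x_1 = 10; pos_z_1 = 6; radius_1 = 3; height_1 = 5.5; pos_x_2 = 2.5; pos_y_2 = 5; pos_z_2 = 1; width_2 = 3; height_2 = 2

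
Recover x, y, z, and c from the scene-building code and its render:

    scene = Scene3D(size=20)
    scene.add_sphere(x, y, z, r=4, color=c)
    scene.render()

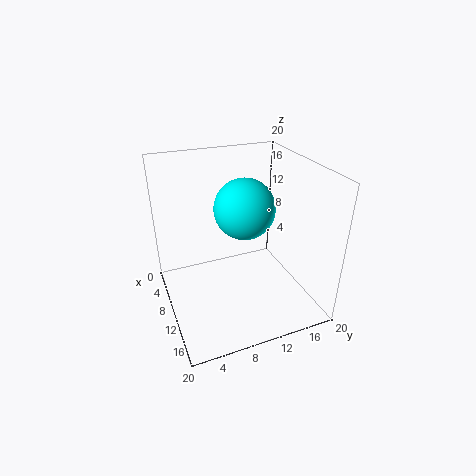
x = 11
y = 10.5
z = 14.75
c = 'cyan'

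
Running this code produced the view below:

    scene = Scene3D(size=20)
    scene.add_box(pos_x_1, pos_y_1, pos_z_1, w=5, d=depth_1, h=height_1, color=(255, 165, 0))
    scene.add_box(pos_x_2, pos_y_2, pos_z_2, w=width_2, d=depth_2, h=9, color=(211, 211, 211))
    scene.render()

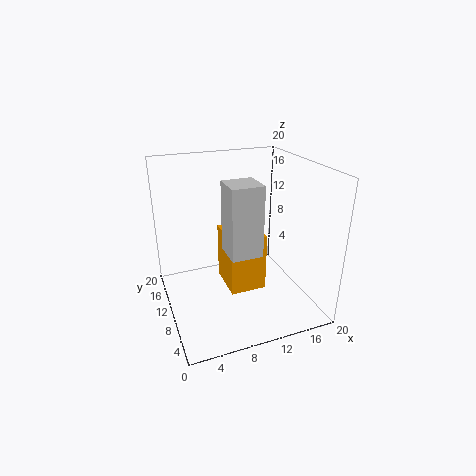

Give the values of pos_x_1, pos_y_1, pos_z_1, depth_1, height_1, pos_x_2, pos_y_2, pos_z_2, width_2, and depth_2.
pos_x_1 = 8
pos_y_1 = 7
pos_z_1 = 3
depth_1 = 6
height_1 = 8
pos_x_2 = 7
pos_y_2 = 4
pos_z_2 = 10
width_2 = 4
depth_2 = 4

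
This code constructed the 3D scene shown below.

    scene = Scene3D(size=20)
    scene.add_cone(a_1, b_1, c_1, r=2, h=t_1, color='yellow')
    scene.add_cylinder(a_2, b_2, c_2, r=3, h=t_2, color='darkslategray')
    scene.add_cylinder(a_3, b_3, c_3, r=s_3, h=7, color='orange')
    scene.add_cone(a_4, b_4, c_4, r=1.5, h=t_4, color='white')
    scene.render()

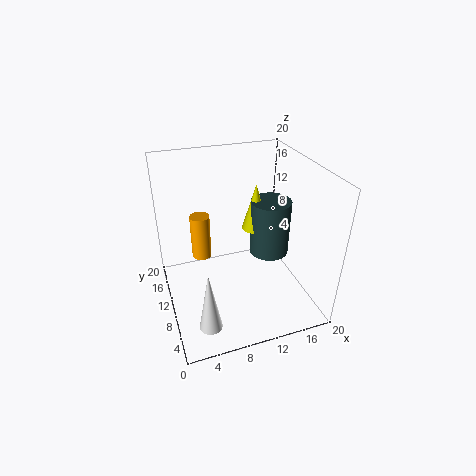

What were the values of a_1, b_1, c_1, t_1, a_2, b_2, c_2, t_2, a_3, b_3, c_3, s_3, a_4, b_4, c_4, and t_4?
a_1 = 14; b_1 = 13.5; c_1 = 9; t_1 = 7; a_2 = 16; b_2 = 12.5; c_2 = 5; t_2 = 8.5; a_3 = 6; b_3 = 16; c_3 = 4; s_3 = 1.5; a_4 = 4; b_4 = 3.5; c_4 = 1.5; t_4 = 8.5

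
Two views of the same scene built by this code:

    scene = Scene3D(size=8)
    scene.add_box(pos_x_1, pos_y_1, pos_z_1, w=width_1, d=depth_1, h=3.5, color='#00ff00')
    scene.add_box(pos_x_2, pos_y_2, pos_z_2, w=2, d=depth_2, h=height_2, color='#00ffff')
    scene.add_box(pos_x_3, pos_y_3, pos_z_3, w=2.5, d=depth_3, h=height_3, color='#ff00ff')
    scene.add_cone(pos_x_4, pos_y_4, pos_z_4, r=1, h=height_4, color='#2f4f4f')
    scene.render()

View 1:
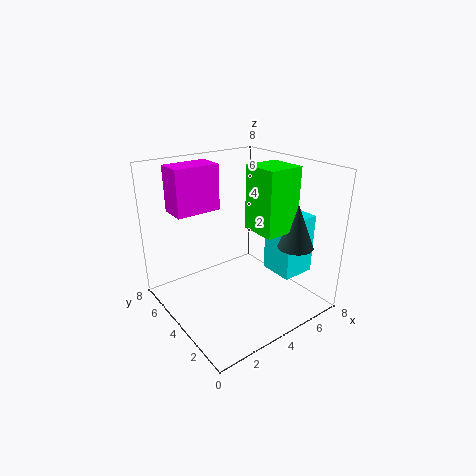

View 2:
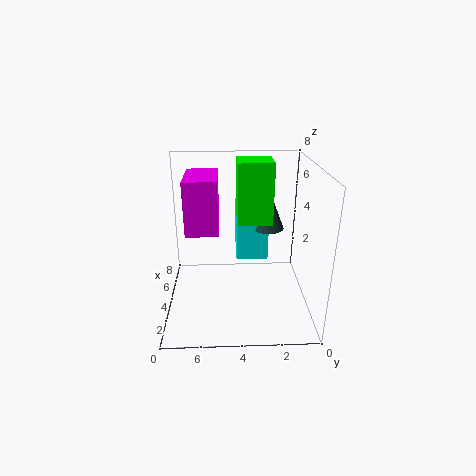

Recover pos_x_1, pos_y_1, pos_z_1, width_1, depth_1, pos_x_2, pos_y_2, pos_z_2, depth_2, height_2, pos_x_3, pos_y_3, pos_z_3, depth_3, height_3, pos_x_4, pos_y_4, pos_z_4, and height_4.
pos_x_1 = 4.5; pos_y_1 = 2; pos_z_1 = 4.5; width_1 = 2; depth_1 = 2; pos_x_2 = 6; pos_y_2 = 2; pos_z_2 = 1.5; depth_2 = 2; height_2 = 3.5; pos_x_3 = 1; pos_y_3 = 5; pos_z_3 = 5.5; depth_3 = 1.5; height_3 = 2.5; pos_x_4 = 6.5; pos_y_4 = 2; pos_z_4 = 3.5; height_4 = 2.5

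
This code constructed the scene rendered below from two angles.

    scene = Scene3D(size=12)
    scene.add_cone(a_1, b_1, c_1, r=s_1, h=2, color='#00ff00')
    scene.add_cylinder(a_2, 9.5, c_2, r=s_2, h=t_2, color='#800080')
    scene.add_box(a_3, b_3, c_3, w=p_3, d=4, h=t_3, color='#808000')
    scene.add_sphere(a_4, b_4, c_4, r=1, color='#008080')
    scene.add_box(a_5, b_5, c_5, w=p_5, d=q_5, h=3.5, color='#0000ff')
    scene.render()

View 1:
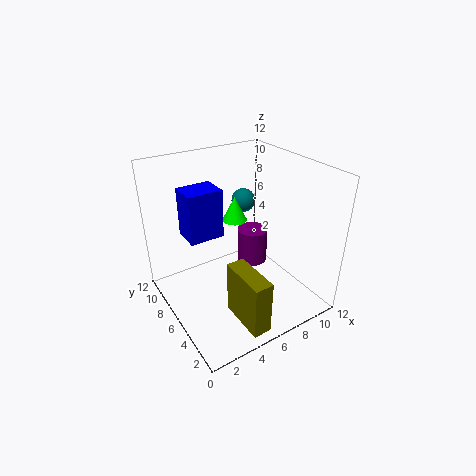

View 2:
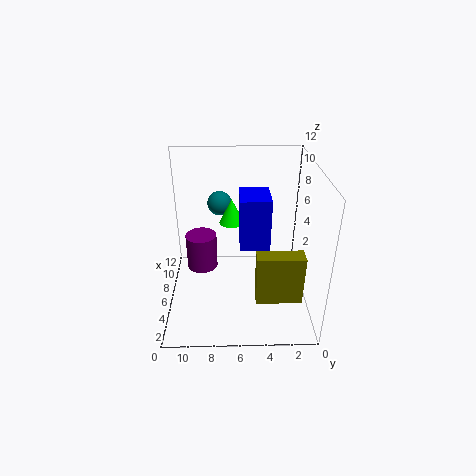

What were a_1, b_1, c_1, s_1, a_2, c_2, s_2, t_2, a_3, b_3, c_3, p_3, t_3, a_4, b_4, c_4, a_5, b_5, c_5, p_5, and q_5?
a_1 = 6, b_1 = 6.5, c_1 = 7.5, s_1 = 1, a_2 = 10, c_2 = 0.5, s_2 = 1.5, t_2 = 3.5, a_3 = 4, b_3 = 0.5, c_3 = 0.5, p_3 = 1.5, t_3 = 4.5, a_4 = 7.5, b_4 = 7.5, c_4 = 8.5, a_5 = 1, b_5 = 4, c_5 = 8, p_5 = 2.5, q_5 = 2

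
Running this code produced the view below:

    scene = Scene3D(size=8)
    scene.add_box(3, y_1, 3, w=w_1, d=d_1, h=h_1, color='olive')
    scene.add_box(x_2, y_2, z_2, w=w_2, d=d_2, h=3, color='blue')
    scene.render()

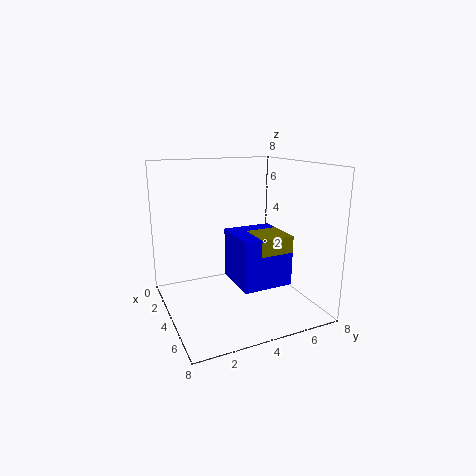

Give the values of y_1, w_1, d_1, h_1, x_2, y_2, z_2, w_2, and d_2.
y_1 = 5; w_1 = 2; d_1 = 2; h_1 = 1; x_2 = 2; y_2 = 4; z_2 = 1; w_2 = 3; d_2 = 3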